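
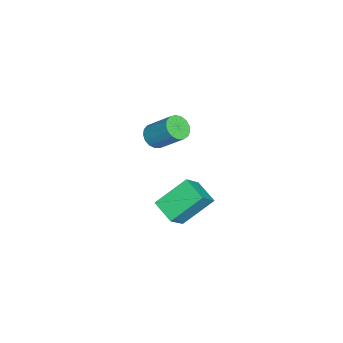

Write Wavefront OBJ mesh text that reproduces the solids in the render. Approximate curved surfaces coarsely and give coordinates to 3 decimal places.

v -1.896 0.306 -3.287
v -1.521 -0.208 -2.93
v -1.068 1.02 -1.636
v -1.444 1.534 -1.993
v -1.285 -0.068 -3.146
v -0.832 1.161 -1.853
v -1.189 0.159 -3.394
v -0.737 1.387 -2.101
v -1.256 0.419 -3.618
v -0.803 1.647 -2.325
v -1.469 0.653 -3.766
v -1.016 1.881 -2.473
v -1.78 0.808 -3.804
v -1.327 2.036 -2.511
v -2.117 0.847 -3.723
v -1.665 2.076 -2.43
v -2.404 0.763 -3.543
v -1.952 1.991 -2.25
v -2.575 0.574 -3.304
v -2.122 1.802 -2.011
v -2.59 0.324 -3.06
v -2.138 1.552 -1.767
v -2.446 0.069 -2.869
v -1.994 1.297 -1.576
v -2.177 -0.131 -2.773
v -1.724 1.097 -1.48
v -1.842 -0.231 -2.795
v -1.39 0.997 -1.502
v 3.493 1.965 -3.375
v 4.431 1.586 -2.337
v 2.683 3.276 -2.164
v 3.621 2.897 -1.126
v 4.319 2.863 -3.794
v 5.257 2.484 -2.756
v 3.509 4.174 -2.583
v 4.447 3.795 -1.545
f 2 1 5
f 2 5 3
f 3 5 6
f 3 6 4
f 5 1 7
f 5 7 6
f 6 7 8
f 6 8 4
f 7 1 9
f 7 9 8
f 8 9 10
f 8 10 4
f 9 1 11
f 9 11 10
f 10 11 12
f 10 12 4
f 11 1 13
f 11 13 12
f 12 13 14
f 12 14 4
f 13 1 15
f 13 15 14
f 14 15 16
f 14 16 4
f 15 1 17
f 15 17 16
f 16 17 18
f 16 18 4
f 17 1 19
f 17 19 18
f 18 19 20
f 18 20 4
f 19 1 21
f 19 21 20
f 20 21 22
f 20 22 4
f 21 1 23
f 21 23 22
f 22 23 24
f 22 24 4
f 23 1 25
f 23 25 24
f 24 25 26
f 24 26 4
f 25 1 27
f 25 27 26
f 26 27 28
f 26 28 4
f 27 1 2
f 27 2 28
f 28 2 3
f 28 3 4
f 30 32 29
f 33 30 29
f 29 32 31
f 31 33 29
f 30 36 32
f 34 30 33
f 34 36 30
f 32 36 31
f 35 33 31
f 31 36 35
f 35 34 33
f 36 34 35



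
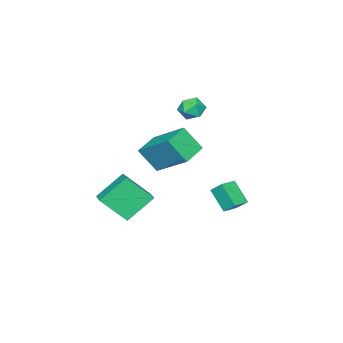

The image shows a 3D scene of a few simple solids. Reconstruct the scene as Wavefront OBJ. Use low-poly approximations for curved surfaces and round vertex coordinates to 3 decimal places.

v -4.203 0.279 -4.292
v -4.495 -0.636 -3.358
v -4.224 0.875 -3.714
v -4.515 -0.041 -2.78
v -3.345 0.161 -4.14
v -3.636 -0.755 -3.206
v -3.365 0.756 -3.562
v -3.657 -0.159 -2.628
v 0.833 -2.275 -3.22
v 1.407 -3.324 -2.04
v -0.284 -1.658 -2.127
v 0.29 -2.707 -0.947
v 1.49 -1.593 -2.933
v 2.064 -2.642 -1.753
v 0.373 -0.976 -1.84
v 0.947 -2.025 -0.66
v -2.238 -0.587 2.88
v -1.832 -0.958 2.474
v -3.128 -1.042 2.406
v -2.722 -1.413 2
v -2.748 -1.545 2.67
v -2.198 -1.264 2.963
v -2.762 -0.736 1.917
v -2.212 -0.455 2.21
v -2.156 -1.05 1.879
v -2.148 -1.55 2.344
v -2.812 -0.45 2.536
v -2.804 -0.95 3.001
v -0.005 -0.283 0.733
v 0.249 -1.065 1.816
v 0.147 1.367 1.889
v 0.401 0.584 2.972
v 1.219 -0.224 0.488
v 1.473 -1.007 1.571
v 1.371 1.425 1.644
v 1.625 0.643 2.727
f 2 4 1
f 5 2 1
f 1 4 3
f 3 5 1
f 2 8 4
f 6 2 5
f 6 8 2
f 4 8 3
f 7 5 3
f 3 8 7
f 7 6 5
f 8 6 7
f 10 12 9
f 13 10 9
f 9 12 11
f 11 13 9
f 10 16 12
f 14 10 13
f 14 16 10
f 12 16 11
f 15 13 11
f 11 16 15
f 15 14 13
f 16 14 15
f 17 28 22
f 17 22 18
f 17 18 24
f 17 24 27
f 17 27 28
f 18 22 26
f 22 28 21
f 28 27 19
f 27 24 23
f 24 18 25
f 20 26 21
f 20 21 19
f 20 19 23
f 20 23 25
f 20 25 26
f 21 26 22
f 19 21 28
f 23 19 27
f 25 23 24
f 26 25 18
f 30 32 29
f 33 30 29
f 29 32 31
f 31 33 29
f 30 36 32
f 34 30 33
f 34 36 30
f 32 36 31
f 35 33 31
f 31 36 35
f 35 34 33
f 36 34 35



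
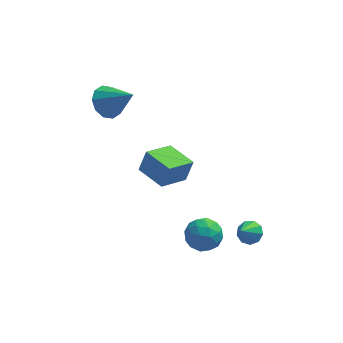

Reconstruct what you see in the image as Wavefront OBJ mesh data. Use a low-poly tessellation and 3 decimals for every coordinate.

v 3.577 -3.156 -2.425
v 4.147 -3.013 -2.026
v 3.063 -3.924 -1.415
v 3.802 -2.68 -1.948
v 3.352 -2.569 -2.094
v 3.007 -2.733 -2.394
v 2.93 -3.095 -2.709
v 3.155 -3.485 -2.891
v 3.578 -3.721 -2.855
v 4.001 -3.692 -2.618
v 4.225 -3.412 -2.29
v 0.927 -1.94 -3.695
v 1.535 -1.736 -2.861
v 1.025 -3.604 -3.359
v 1.633 -3.4 -2.525
v 0.618 -3.126 -2.515
v 0.557 -2.097 -2.723
v 2.003 -3.243 -3.497
v 1.942 -2.214 -3.705
v 2.2 -2.541 -2.739
v 1.344 -2.469 -2.133
v 1.216 -2.871 -4.087
v 0.36 -2.799 -3.481
v 1.222 -1.691 -3.308
v 1.338 -3.649 -2.912
v 0.741 -3.487 -2.907
v 1.098 -3.367 -2.417
v 0.648 -1.904 -3.226
v 1.005 -1.784 -2.737
v 0.466 -2.602 -2.533
v 1.555 -3.556 -3.483
v 1.912 -3.436 -2.994
v 1.462 -1.973 -3.803
v 1.819 -1.853 -3.313
v 2.094 -2.738 -3.687
v 1.97 -2.045 -2.746
v 2.028 -3.023 -2.548
v 2.245 -2.931 -3.119
v 2.21 -2.326 -3.241
v 1.467 -2.002 -2.389
v 1.525 -2.981 -2.192
v 0.928 -2.82 -2.186
v 0.893 -2.215 -2.308
v 1.858 -2.476 -2.317
v 1.035 -2.359 -4.028
v 1.093 -3.338 -3.831
v 1.667 -3.125 -3.912
v 1.632 -2.52 -4.034
v 0.532 -2.317 -3.672
v 0.59 -3.295 -3.474
v 0.35 -3.014 -2.979
v 0.315 -2.409 -3.101
v 0.702 -2.864 -3.903
v -3.566 3.384 2.162
v -2.778 3.768 1.585
v -2.214 2.616 3.498
v -2.949 4.221 2.018
v -3.356 4.353 2.506
v -3.843 4.115 2.862
v -4.224 3.598 2.952
v -4.355 2.999 2.739
v -4.184 2.547 2.306
v -3.777 2.414 1.818
v -3.29 2.652 1.462
v -2.908 3.169 1.373
v -1.966 -1.021 0.803
v -1.577 -0.768 2.028
v -0.737 0.092 0.184
v -0.348 0.344 1.409
v -0.832 -2.324 0.711
v -0.443 -2.072 1.936
v 0.397 -1.212 0.092
v 0.786 -0.959 1.317
f 2 1 4
f 2 4 3
f 4 1 5
f 4 5 3
f 5 1 6
f 5 6 3
f 6 1 7
f 6 7 3
f 7 1 8
f 7 8 3
f 8 1 9
f 8 9 3
f 9 1 10
f 9 10 3
f 10 1 11
f 10 11 3
f 11 1 2
f 11 2 3
f 12 49 28
f 49 23 52
f 28 52 17
f 49 52 28
f 12 28 24
f 28 17 29
f 24 29 13
f 28 29 24
f 12 24 33
f 24 13 34
f 33 34 19
f 24 34 33
f 12 33 45
f 33 19 48
f 45 48 22
f 33 48 45
f 12 45 49
f 45 22 53
f 49 53 23
f 45 53 49
f 13 29 40
f 29 17 43
f 40 43 21
f 29 43 40
f 17 52 30
f 52 23 51
f 30 51 16
f 52 51 30
f 23 53 50
f 53 22 46
f 50 46 14
f 53 46 50
f 22 48 47
f 48 19 35
f 47 35 18
f 48 35 47
f 19 34 39
f 34 13 36
f 39 36 20
f 34 36 39
f 15 41 27
f 41 21 42
f 27 42 16
f 41 42 27
f 15 27 25
f 27 16 26
f 25 26 14
f 27 26 25
f 15 25 32
f 25 14 31
f 32 31 18
f 25 31 32
f 15 32 37
f 32 18 38
f 37 38 20
f 32 38 37
f 15 37 41
f 37 20 44
f 41 44 21
f 37 44 41
f 16 42 30
f 42 21 43
f 30 43 17
f 42 43 30
f 14 26 50
f 26 16 51
f 50 51 23
f 26 51 50
f 18 31 47
f 31 14 46
f 47 46 22
f 31 46 47
f 20 38 39
f 38 18 35
f 39 35 19
f 38 35 39
f 21 44 40
f 44 20 36
f 40 36 13
f 44 36 40
f 55 54 57
f 55 57 56
f 57 54 58
f 57 58 56
f 58 54 59
f 58 59 56
f 59 54 60
f 59 60 56
f 60 54 61
f 60 61 56
f 61 54 62
f 61 62 56
f 62 54 63
f 62 63 56
f 63 54 64
f 63 64 56
f 64 54 65
f 64 65 56
f 65 54 55
f 65 55 56
f 67 69 66
f 70 67 66
f 66 69 68
f 68 70 66
f 67 73 69
f 71 67 70
f 71 73 67
f 69 73 68
f 72 70 68
f 68 73 72
f 72 71 70
f 73 71 72



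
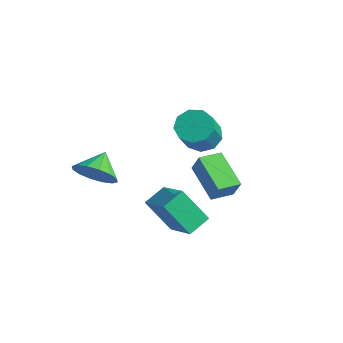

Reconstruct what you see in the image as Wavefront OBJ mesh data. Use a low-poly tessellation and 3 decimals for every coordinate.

v -0.983 2.903 -2.212
v -0.503 2.918 -1.178
v -0.752 4.074 -2.336
v -0.271 4.089 -1.302
v 0.851 2.451 -3.058
v 1.332 2.466 -2.024
v 1.083 3.622 -3.182
v 1.563 3.637 -2.148
v -1.162 -2.582 0.246
v -0.165 -2.15 0.323
v -1.658 -1.558 0.914
v -0.378 -1.94 -0.156
v -0.801 -1.903 -0.527
v -1.321 -2.048 -0.691
v -1.799 -2.335 -0.604
v -2.106 -2.689 -0.29
v -2.16 -3.015 0.168
v -1.946 -3.224 0.647
v -1.523 -3.261 1.018
v -1.003 -3.117 1.182
v -0.526 -2.829 1.095
v -0.219 -2.475 0.781
v 0.806 1.945 1.709
v 1.292 1.418 1.148
v 1.96 0.328 2.751
v 1.474 0.855 3.311
v 1.634 1.903 1.335
v 2.303 0.813 2.937
v 1.59 2.407 1.696
v 2.258 1.318 3.299
v 1.178 2.696 2.064
v 1.846 1.606 3.667
v 0.592 2.632 2.265
v 1.26 1.543 3.868
v 0.107 2.248 2.206
v 0.775 1.158 3.809
v -0.052 1.721 1.914
v 0.616 0.631 3.517
v 0.191 1.299 1.526
v 0.859 0.21 3.129
v 0.722 1.18 1.223
v 1.39 0.09 2.826
v 1.071 -1.614 -0.795
v 2.715 -1.955 0.196
v 1.048 -0.52 -0.381
v 2.692 -0.861 0.61
v 2.108 -1.019 -2.31
v 3.752 -1.36 -1.319
v 2.085 0.075 -1.896
v 3.729 -0.266 -0.905
f 2 4 1
f 5 2 1
f 1 4 3
f 3 5 1
f 2 8 4
f 6 2 5
f 6 8 2
f 4 8 3
f 7 5 3
f 3 8 7
f 7 6 5
f 8 6 7
f 10 9 12
f 10 12 11
f 12 9 13
f 12 13 11
f 13 9 14
f 13 14 11
f 14 9 15
f 14 15 11
f 15 9 16
f 15 16 11
f 16 9 17
f 16 17 11
f 17 9 18
f 17 18 11
f 18 9 19
f 18 19 11
f 19 9 20
f 19 20 11
f 20 9 21
f 20 21 11
f 21 9 22
f 21 22 11
f 22 9 10
f 22 10 11
f 24 23 27
f 24 27 25
f 25 27 28
f 25 28 26
f 27 23 29
f 27 29 28
f 28 29 30
f 28 30 26
f 29 23 31
f 29 31 30
f 30 31 32
f 30 32 26
f 31 23 33
f 31 33 32
f 32 33 34
f 32 34 26
f 33 23 35
f 33 35 34
f 34 35 36
f 34 36 26
f 35 23 37
f 35 37 36
f 36 37 38
f 36 38 26
f 37 23 39
f 37 39 38
f 38 39 40
f 38 40 26
f 39 23 41
f 39 41 40
f 40 41 42
f 40 42 26
f 41 23 24
f 41 24 42
f 42 24 25
f 42 25 26
f 44 46 43
f 47 44 43
f 43 46 45
f 45 47 43
f 44 50 46
f 48 44 47
f 48 50 44
f 46 50 45
f 49 47 45
f 45 50 49
f 49 48 47
f 50 48 49



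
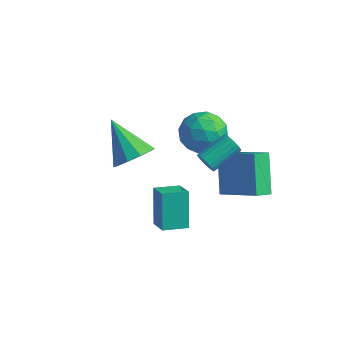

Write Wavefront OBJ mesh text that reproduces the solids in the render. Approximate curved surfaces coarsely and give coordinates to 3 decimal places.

v 3.062 -0.366 0.979
v 3.369 -0.319 0.563
v 3.905 0.973 1.104
v 3.598 0.926 1.521
v 3.19 -0.217 0.498
v 3.726 1.075 1.039
v 2.988 -0.142 0.516
v 3.524 1.151 1.057
v 2.799 -0.104 0.615
v 3.335 1.188 1.156
v 2.656 -0.113 0.776
v 3.192 1.18 1.318
v 2.583 -0.165 0.973
v 3.119 1.128 1.514
v 2.592 -0.251 1.171
v 3.128 1.041 1.712
v 2.683 -0.358 1.336
v 3.219 0.934 1.877
v 2.84 -0.466 1.439
v 3.376 0.826 1.98
v 3.034 -0.557 1.462
v 3.571 0.735 2.004
v 3.234 -0.615 1.403
v 3.77 0.678 1.944
v 3.404 -0.629 1.27
v 3.94 0.663 1.811
v 3.515 -0.599 1.086
v 4.051 0.694 1.628
v 3.547 -0.528 0.885
v 4.083 0.764 1.426
v 3.496 -0.429 0.699
v 4.032 0.863 1.241
v -0.752 0.181 -1.358
v -0.179 0.928 -1.051
v -2.308 0.819 -0.002
v -0.51 1.126 -1.525
v -0.934 0.964 -1.935
v -1.289 0.503 -2.125
v -1.438 -0.082 -2.022
v -1.325 -0.566 -1.664
v -0.994 -0.764 -1.19
v -0.57 -0.602 -0.78
v -0.215 -0.141 -0.59
v -0.066 0.444 -0.694
v 1.76 2.951 -2.199
v 3.628 2.8 -1.047
v 2.081 3.691 -2.621
v 3.949 3.54 -1.469
v 2.571 1.76 -3.671
v 4.439 1.609 -2.519
v 2.892 2.5 -4.093
v 4.76 2.349 -2.941
v 1.629 3.023 -1.105
v 2.37 2.269 -0.721
v 0.39 2.411 0.081
v 1.131 1.657 0.465
v 1.29 2.753 0.663
v 2.055 3.131 -0.07
v 0.705 1.549 -0.57
v 1.47 1.927 -1.303
v 1.799 1.358 -0.39
v 2.161 2.102 0.372
v 0.599 2.578 -1.012
v 0.961 3.322 -0.25
v 2.108 2.7 -1.017
v 0.652 1.98 0.377
v 0.745 2.625 0.493
v 1.181 2.181 0.719
v 1.923 3.207 -0.635
v 2.359 2.763 -0.409
v 1.724 3.048 0.405
v 0.401 1.917 -0.231
v 0.837 1.473 -0.005
v 1.579 2.499 -1.359
v 2.015 2.055 -1.133
v 1.036 1.632 -1.045
v 2.208 1.721 -0.596
v 1.48 1.361 0.101
v 1.229 1.297 -0.508
v 1.679 1.52 -0.939
v 2.42 2.159 -0.149
v 1.693 1.799 0.548
v 1.786 2.443 0.665
v 2.236 2.665 0.234
v 2.085 1.623 0.046
v 1.067 2.881 -1.188
v 0.34 2.521 -0.491
v 0.524 2.015 -0.874
v 0.974 2.237 -1.305
v 1.28 3.319 -0.741
v 0.552 2.959 -0.044
v 1.081 3.16 0.299
v 1.531 3.383 -0.132
v 0.675 3.057 -0.686
v 1.308 -1.603 -0.629
v 2.082 -2.172 -0.055
v 2.072 -0.767 -0.83
v 2.846 -1.336 -0.255
v 1.814 -2.424 -2.125
v 2.588 -2.993 -1.55
v 2.578 -1.588 -2.325
v 3.352 -2.157 -1.751
f 2 1 5
f 2 5 3
f 3 5 6
f 3 6 4
f 5 1 7
f 5 7 6
f 6 7 8
f 6 8 4
f 7 1 9
f 7 9 8
f 8 9 10
f 8 10 4
f 9 1 11
f 9 11 10
f 10 11 12
f 10 12 4
f 11 1 13
f 11 13 12
f 12 13 14
f 12 14 4
f 13 1 15
f 13 15 14
f 14 15 16
f 14 16 4
f 15 1 17
f 15 17 16
f 16 17 18
f 16 18 4
f 17 1 19
f 17 19 18
f 18 19 20
f 18 20 4
f 19 1 21
f 19 21 20
f 20 21 22
f 20 22 4
f 21 1 23
f 21 23 22
f 22 23 24
f 22 24 4
f 23 1 25
f 23 25 24
f 24 25 26
f 24 26 4
f 25 1 27
f 25 27 26
f 26 27 28
f 26 28 4
f 27 1 29
f 27 29 28
f 28 29 30
f 28 30 4
f 29 1 31
f 29 31 30
f 30 31 32
f 30 32 4
f 31 1 2
f 31 2 32
f 32 2 3
f 32 3 4
f 34 33 36
f 34 36 35
f 36 33 37
f 36 37 35
f 37 33 38
f 37 38 35
f 38 33 39
f 38 39 35
f 39 33 40
f 39 40 35
f 40 33 41
f 40 41 35
f 41 33 42
f 41 42 35
f 42 33 43
f 42 43 35
f 43 33 44
f 43 44 35
f 44 33 34
f 44 34 35
f 46 48 45
f 49 46 45
f 45 48 47
f 47 49 45
f 46 52 48
f 50 46 49
f 50 52 46
f 48 52 47
f 51 49 47
f 47 52 51
f 51 50 49
f 52 50 51
f 53 90 69
f 90 64 93
f 69 93 58
f 90 93 69
f 53 69 65
f 69 58 70
f 65 70 54
f 69 70 65
f 53 65 74
f 65 54 75
f 74 75 60
f 65 75 74
f 53 74 86
f 74 60 89
f 86 89 63
f 74 89 86
f 53 86 90
f 86 63 94
f 90 94 64
f 86 94 90
f 54 70 81
f 70 58 84
f 81 84 62
f 70 84 81
f 58 93 71
f 93 64 92
f 71 92 57
f 93 92 71
f 64 94 91
f 94 63 87
f 91 87 55
f 94 87 91
f 63 89 88
f 89 60 76
f 88 76 59
f 89 76 88
f 60 75 80
f 75 54 77
f 80 77 61
f 75 77 80
f 56 82 68
f 82 62 83
f 68 83 57
f 82 83 68
f 56 68 66
f 68 57 67
f 66 67 55
f 68 67 66
f 56 66 73
f 66 55 72
f 73 72 59
f 66 72 73
f 56 73 78
f 73 59 79
f 78 79 61
f 73 79 78
f 56 78 82
f 78 61 85
f 82 85 62
f 78 85 82
f 57 83 71
f 83 62 84
f 71 84 58
f 83 84 71
f 55 67 91
f 67 57 92
f 91 92 64
f 67 92 91
f 59 72 88
f 72 55 87
f 88 87 63
f 72 87 88
f 61 79 80
f 79 59 76
f 80 76 60
f 79 76 80
f 62 85 81
f 85 61 77
f 81 77 54
f 85 77 81
f 96 98 95
f 99 96 95
f 95 98 97
f 97 99 95
f 96 102 98
f 100 96 99
f 100 102 96
f 98 102 97
f 101 99 97
f 97 102 101
f 101 100 99
f 102 100 101



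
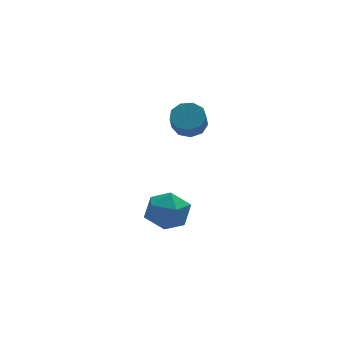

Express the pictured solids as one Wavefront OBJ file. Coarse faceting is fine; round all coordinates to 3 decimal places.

v 0.304 -2.217 3.204
v 1.066 -2.069 3.523
v 0.819 -2.675 4.395
v 0.056 -2.823 4.076
v 0.698 -1.665 3.699
v 0.45 -2.271 4.571
v 0.145 -1.519 3.644
v -0.103 -2.125 4.516
v -0.334 -1.7 3.382
v -0.581 -2.306 4.254
v -0.514 -2.123 3.037
v -0.762 -2.729 3.909
v -0.312 -2.59 2.771
v -0.559 -3.196 3.642
v 0.179 -2.882 2.707
v -0.069 -3.488 3.578
v 0.728 -2.864 2.875
v 0.48 -3.469 3.747
v 1.078 -2.542 3.198
v 0.831 -3.148 4.07
v -1.132 -2.124 -2.568
v -0.353 -2.137 -1.657
v -1.567 -3.983 -2.223
v -0.788 -3.996 -1.312
v -1.798 -3.357 -1.227
v -1.53 -2.209 -1.44
v -0.39 -3.911 -2.44
v -0.122 -2.763 -2.653
v 0.106 -3.242 -1.578
v -0.765 -2.899 -0.828
v -1.155 -3.221 -3.052
v -2.026 -2.878 -2.302
f 2 1 5
f 2 5 3
f 3 5 6
f 3 6 4
f 5 1 7
f 5 7 6
f 6 7 8
f 6 8 4
f 7 1 9
f 7 9 8
f 8 9 10
f 8 10 4
f 9 1 11
f 9 11 10
f 10 11 12
f 10 12 4
f 11 1 13
f 11 13 12
f 12 13 14
f 12 14 4
f 13 1 15
f 13 15 14
f 14 15 16
f 14 16 4
f 15 1 17
f 15 17 16
f 16 17 18
f 16 18 4
f 17 1 19
f 17 19 18
f 18 19 20
f 18 20 4
f 19 1 2
f 19 2 20
f 20 2 3
f 20 3 4
f 21 32 26
f 21 26 22
f 21 22 28
f 21 28 31
f 21 31 32
f 22 26 30
f 26 32 25
f 32 31 23
f 31 28 27
f 28 22 29
f 24 30 25
f 24 25 23
f 24 23 27
f 24 27 29
f 24 29 30
f 25 30 26
f 23 25 32
f 27 23 31
f 29 27 28
f 30 29 22



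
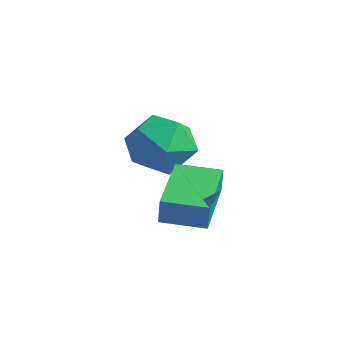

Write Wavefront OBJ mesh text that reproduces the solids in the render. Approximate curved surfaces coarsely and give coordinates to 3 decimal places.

v -1.3 -2.073 1.778
v -0.494 -2.278 2.552
v -2.406 -3.282 2.608
v -1.6 -3.487 3.382
v -2.129 -2.482 3.365
v -1.446 -1.735 2.852
v -1.454 -3.825 2.308
v -0.771 -3.078 1.795
v -0.59 -3.361 2.88
v -1.007 -2.531 3.533
v -1.893 -3.029 1.627
v -2.31 -2.199 2.28
v -0.292 -3.354 1.756
v -0.187 -3.389 2.599
v 0.741 -2.57 1.661
v 0.845 -2.605 2.504
v 0.935 -4.995 1.536
v 1.039 -5.03 2.379
v 1.967 -4.211 1.441
v 2.072 -4.246 2.284
f 1 12 6
f 1 6 2
f 1 2 8
f 1 8 11
f 1 11 12
f 2 6 10
f 6 12 5
f 12 11 3
f 11 8 7
f 8 2 9
f 4 10 5
f 4 5 3
f 4 3 7
f 4 7 9
f 4 9 10
f 5 10 6
f 3 5 12
f 7 3 11
f 9 7 8
f 10 9 2
f 14 16 13
f 17 14 13
f 13 16 15
f 15 17 13
f 14 20 16
f 18 14 17
f 18 20 14
f 16 20 15
f 19 17 15
f 15 20 19
f 19 18 17
f 20 18 19



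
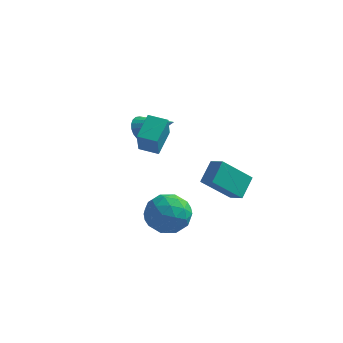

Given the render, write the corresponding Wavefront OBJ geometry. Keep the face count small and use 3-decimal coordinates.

v -3.622 3.983 0.523
v -3.307 3.665 -0.128
v -1.818 3.777 1.497
v -3.246 3.984 -0.172
v -3.251 4.304 -0.096
v -3.319 4.568 0.087
v -3.44 4.731 0.345
v -3.593 4.765 0.634
v -3.75 4.663 0.904
v -3.885 4.444 1.108
v -3.975 4.145 1.211
v -4.003 3.818 1.195
v -3.966 3.52 1.063
v -3.869 3.302 0.837
v -3.73 3.201 0.557
v -3.571 3.236 0.271
v -3.422 3.4 0.029
v -2.808 1.612 0.588
v -2.532 0.735 2.006
v -2.753 2.909 1.379
v -2.477 2.032 2.797
v -1.783 1.668 0.423
v -1.507 0.791 1.841
v -1.728 2.965 1.214
v -1.452 2.088 2.632
v 0.855 0.28 -0.117
v 0.989 1.34 0.709
v 2.023 1.228 -1.524
v 2.157 2.288 -0.699
v 1.583 -0.088 0.239
v 1.717 0.972 1.064
v 2.751 0.86 -1.169
v 2.885 1.92 -0.343
v 0.843 -1.897 -1.969
v 1.195 -2.468 -0.963
v -0.935 -1.632 -1.197
v -0.583 -2.203 -0.191
v -0.127 -1.116 -0.46
v 0.972 -1.28 -0.937
v -0.712 -2.82 -1.223
v 0.387 -2.984 -1.7
v 0.234 -3.039 -0.502
v 0.595 -1.985 -0.03
v -0.335 -2.115 -2.13
v 0.026 -1.061 -1.658
v 1.175 -2.206 -1.533
v -0.915 -1.894 -0.627
v -0.647 -1.255 -0.785
v -0.441 -1.591 -0.193
v 1.044 -1.507 -1.518
v 1.251 -1.843 -0.927
v 0.474 -1.048 -0.632
v -0.991 -2.257 -1.233
v -0.784 -2.593 -0.642
v 0.701 -2.509 -1.967
v 0.907 -2.845 -1.375
v -0.214 -3.052 -1.528
v 0.817 -2.877 -0.671
v -0.228 -2.721 -0.218
v -0.304 -3.084 -0.824
v 0.342 -3.18 -1.104
v 1.029 -2.258 -0.394
v -0.016 -2.102 0.06
v 0.252 -1.463 -0.099
v 0.898 -1.559 -0.379
v 0.464 -2.593 -0.123
v 0.276 -1.998 -2.22
v -0.769 -1.842 -1.766
v -0.638 -2.541 -1.781
v 0.008 -2.637 -2.061
v 0.488 -1.379 -1.942
v -0.557 -1.223 -1.489
v -0.082 -0.92 -1.056
v 0.564 -1.016 -1.336
v -0.204 -1.507 -2.037
f 2 1 4
f 2 4 3
f 4 1 5
f 4 5 3
f 5 1 6
f 5 6 3
f 6 1 7
f 6 7 3
f 7 1 8
f 7 8 3
f 8 1 9
f 8 9 3
f 9 1 10
f 9 10 3
f 10 1 11
f 10 11 3
f 11 1 12
f 11 12 3
f 12 1 13
f 12 13 3
f 13 1 14
f 13 14 3
f 14 1 15
f 14 15 3
f 15 1 16
f 15 16 3
f 16 1 17
f 16 17 3
f 17 1 2
f 17 2 3
f 19 21 18
f 22 19 18
f 18 21 20
f 20 22 18
f 19 25 21
f 23 19 22
f 23 25 19
f 21 25 20
f 24 22 20
f 20 25 24
f 24 23 22
f 25 23 24
f 27 29 26
f 30 27 26
f 26 29 28
f 28 30 26
f 27 33 29
f 31 27 30
f 31 33 27
f 29 33 28
f 32 30 28
f 28 33 32
f 32 31 30
f 33 31 32
f 34 71 50
f 71 45 74
f 50 74 39
f 71 74 50
f 34 50 46
f 50 39 51
f 46 51 35
f 50 51 46
f 34 46 55
f 46 35 56
f 55 56 41
f 46 56 55
f 34 55 67
f 55 41 70
f 67 70 44
f 55 70 67
f 34 67 71
f 67 44 75
f 71 75 45
f 67 75 71
f 35 51 62
f 51 39 65
f 62 65 43
f 51 65 62
f 39 74 52
f 74 45 73
f 52 73 38
f 74 73 52
f 45 75 72
f 75 44 68
f 72 68 36
f 75 68 72
f 44 70 69
f 70 41 57
f 69 57 40
f 70 57 69
f 41 56 61
f 56 35 58
f 61 58 42
f 56 58 61
f 37 63 49
f 63 43 64
f 49 64 38
f 63 64 49
f 37 49 47
f 49 38 48
f 47 48 36
f 49 48 47
f 37 47 54
f 47 36 53
f 54 53 40
f 47 53 54
f 37 54 59
f 54 40 60
f 59 60 42
f 54 60 59
f 37 59 63
f 59 42 66
f 63 66 43
f 59 66 63
f 38 64 52
f 64 43 65
f 52 65 39
f 64 65 52
f 36 48 72
f 48 38 73
f 72 73 45
f 48 73 72
f 40 53 69
f 53 36 68
f 69 68 44
f 53 68 69
f 42 60 61
f 60 40 57
f 61 57 41
f 60 57 61
f 43 66 62
f 66 42 58
f 62 58 35
f 66 58 62



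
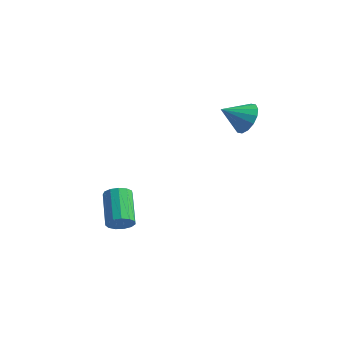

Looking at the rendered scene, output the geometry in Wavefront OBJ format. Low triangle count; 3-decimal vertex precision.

v 2.945 3.361 1.94
v 3.452 3.483 2.674
v 2.035 2.579 2.7
v 3.149 3.838 2.676
v 2.792 4.064 2.481
v 2.476 4.102 2.141
v 2.285 3.942 1.747
v 2.272 3.626 1.405
v 2.438 3.239 1.207
v 2.741 2.884 1.205
v 3.098 2.658 1.4
v 3.415 2.62 1.74
v 3.605 2.78 2.133
v 3.619 3.096 2.475
v -1.349 -0.656 -4.359
v -0.868 -0.644 -3.851
v -1.849 0.728 -2.953
v -2.331 0.716 -3.461
v -0.75 -0.382 -4.122
v -1.731 0.989 -3.224
v -0.823 -0.207 -4.468
v -1.804 1.164 -3.57
v -1.063 -0.175 -4.779
v -2.044 1.196 -3.882
v -1.393 -0.295 -4.957
v -2.375 1.076 -4.06
v -1.71 -0.53 -4.945
v -2.691 0.841 -4.048
v -1.913 -0.804 -4.747
v -2.894 0.567 -3.85
v -1.936 -1.032 -4.426
v -2.917 0.339 -3.528
v -1.773 -1.139 -4.083
v -2.754 0.232 -3.185
v -1.476 -1.094 -3.828
v -2.457 0.277 -2.93
v -1.138 -0.909 -3.741
v -2.12 0.462 -2.844
f 2 1 4
f 2 4 3
f 4 1 5
f 4 5 3
f 5 1 6
f 5 6 3
f 6 1 7
f 6 7 3
f 7 1 8
f 7 8 3
f 8 1 9
f 8 9 3
f 9 1 10
f 9 10 3
f 10 1 11
f 10 11 3
f 11 1 12
f 11 12 3
f 12 1 13
f 12 13 3
f 13 1 14
f 13 14 3
f 14 1 2
f 14 2 3
f 16 15 19
f 16 19 17
f 17 19 20
f 17 20 18
f 19 15 21
f 19 21 20
f 20 21 22
f 20 22 18
f 21 15 23
f 21 23 22
f 22 23 24
f 22 24 18
f 23 15 25
f 23 25 24
f 24 25 26
f 24 26 18
f 25 15 27
f 25 27 26
f 26 27 28
f 26 28 18
f 27 15 29
f 27 29 28
f 28 29 30
f 28 30 18
f 29 15 31
f 29 31 30
f 30 31 32
f 30 32 18
f 31 15 33
f 31 33 32
f 32 33 34
f 32 34 18
f 33 15 35
f 33 35 34
f 34 35 36
f 34 36 18
f 35 15 37
f 35 37 36
f 36 37 38
f 36 38 18
f 37 15 16
f 37 16 38
f 38 16 17
f 38 17 18



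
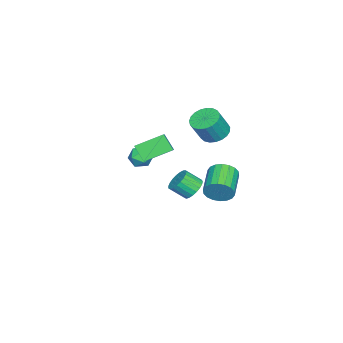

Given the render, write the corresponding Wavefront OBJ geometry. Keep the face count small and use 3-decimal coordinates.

v -4.335 0.407 -0.37
v -3.485 0.769 -0.699
v -2.736 0.356 0.782
v -3.585 -0.007 1.11
v -3.654 1.095 -0.523
v -2.905 0.682 0.958
v -3.94 1.302 -0.32
v -3.191 0.889 1.161
v -4.295 1.355 -0.126
v -3.546 0.942 1.355
v -4.656 1.243 0.026
v -3.907 0.83 1.506
v -4.962 0.987 0.109
v -4.213 0.574 1.59
v -5.159 0.63 0.109
v -4.41 0.217 1.59
v -5.214 0.235 0.027
v -4.465 -0.178 1.507
v -5.117 -0.13 -0.124
v -4.367 -0.544 1.356
v -4.884 -0.403 -0.318
v -4.135 -0.816 1.162
v -4.556 -0.536 -0.521
v -3.807 -0.949 0.96
v -4.19 -0.506 -0.698
v -3.441 -0.919 0.783
v -3.849 -0.318 -0.818
v -3.1 -0.731 0.663
v -3.592 -0.005 -0.861
v -2.843 -0.418 0.62
v -3.463 0.38 -0.819
v -2.714 -0.033 0.662
v -0.637 -1.394 1.061
v 0.277 -1.09 1.633
v -0.286 -0.671 0.116
v 0.628 -0.367 0.689
v 0.312 -2.833 0.311
v 1.226 -2.529 0.884
v 0.663 -2.11 -0.633
v 1.577 -1.806 -0.061
v -1.024 1.859 -3.414
v -0.703 1.468 -2.61
v -2.536 1.089 -2.062
v -2.856 1.481 -2.866
v -0.755 1.874 -2.503
v -2.587 1.495 -1.955
v -0.86 2.277 -2.576
v -2.693 1.898 -2.029
v -0.997 2.597 -2.815
v -2.83 2.218 -2.268
v -1.14 2.771 -3.173
v -2.973 2.392 -2.626
v -1.26 2.765 -3.579
v -3.093 2.386 -3.031
v -1.333 2.579 -3.951
v -3.166 2.2 -3.404
v -1.344 2.251 -4.218
v -3.177 1.872 -3.67
v -1.293 1.845 -4.325
v -3.125 1.466 -3.777
v -1.187 1.442 -4.251
v -3.02 1.063 -3.704
v -1.05 1.122 -4.012
v -2.883 0.743 -3.465
v -0.907 0.948 -3.654
v -2.74 0.569 -3.107
v -0.787 0.954 -3.249
v -2.62 0.575 -2.701
v -0.714 1.14 -2.876
v -2.547 0.761 -2.329
v 3.533 1.972 -0.368
v 3.913 1.588 -0.944
v 4.187 0.724 -0.189
v 3.807 1.108 0.388
v 4.152 1.775 -0.818
v 4.426 0.911 -0.062
v 4.284 1.996 -0.613
v 4.558 1.132 0.143
v 4.286 2.212 -0.366
v 4.56 1.348 0.39
v 4.157 2.387 -0.119
v 4.431 1.523 0.636
v 3.921 2.491 0.084
v 4.195 1.627 0.84
v 3.618 2.504 0.21
v 3.892 1.64 0.965
v 3.3 2.426 0.235
v 3.574 1.562 0.991
v 3.022 2.269 0.157
v 3.296 1.405 0.912
v 2.833 2.061 -0.013
v 3.107 1.197 0.743
v 2.765 1.837 -0.243
v 3.039 0.973 0.512
v 2.829 1.637 -0.496
v 3.103 0.773 0.26
v 3.015 1.495 -0.726
v 3.289 0.631 0.03
v 3.291 1.435 -0.894
v 3.565 0.571 -0.139
v 3.609 1.468 -0.971
v 3.883 0.604 -0.216
v -0.9 -2.85 -0.841
v -0.466 -3.411 -1.273
v -1.834 -2.829 -1.807
v -1.4 -3.39 -2.239
v -1.77 -3.609 -1.528
v -1.193 -3.622 -0.931
v -1.107 -2.618 -2.149
v -0.53 -2.631 -1.552
v -0.594 -3.268 -2.081
v -1.004 -3.88 -1.698
v -1.296 -2.36 -1.382
v -1.706 -2.972 -0.999
f 2 1 5
f 2 5 3
f 3 5 6
f 3 6 4
f 5 1 7
f 5 7 6
f 6 7 8
f 6 8 4
f 7 1 9
f 7 9 8
f 8 9 10
f 8 10 4
f 9 1 11
f 9 11 10
f 10 11 12
f 10 12 4
f 11 1 13
f 11 13 12
f 12 13 14
f 12 14 4
f 13 1 15
f 13 15 14
f 14 15 16
f 14 16 4
f 15 1 17
f 15 17 16
f 16 17 18
f 16 18 4
f 17 1 19
f 17 19 18
f 18 19 20
f 18 20 4
f 19 1 21
f 19 21 20
f 20 21 22
f 20 22 4
f 21 1 23
f 21 23 22
f 22 23 24
f 22 24 4
f 23 1 25
f 23 25 24
f 24 25 26
f 24 26 4
f 25 1 27
f 25 27 26
f 26 27 28
f 26 28 4
f 27 1 29
f 27 29 28
f 28 29 30
f 28 30 4
f 29 1 31
f 29 31 30
f 30 31 32
f 30 32 4
f 31 1 2
f 31 2 32
f 32 2 3
f 32 3 4
f 34 36 33
f 37 34 33
f 33 36 35
f 35 37 33
f 34 40 36
f 38 34 37
f 38 40 34
f 36 40 35
f 39 37 35
f 35 40 39
f 39 38 37
f 40 38 39
f 42 41 45
f 42 45 43
f 43 45 46
f 43 46 44
f 45 41 47
f 45 47 46
f 46 47 48
f 46 48 44
f 47 41 49
f 47 49 48
f 48 49 50
f 48 50 44
f 49 41 51
f 49 51 50
f 50 51 52
f 50 52 44
f 51 41 53
f 51 53 52
f 52 53 54
f 52 54 44
f 53 41 55
f 53 55 54
f 54 55 56
f 54 56 44
f 55 41 57
f 55 57 56
f 56 57 58
f 56 58 44
f 57 41 59
f 57 59 58
f 58 59 60
f 58 60 44
f 59 41 61
f 59 61 60
f 60 61 62
f 60 62 44
f 61 41 63
f 61 63 62
f 62 63 64
f 62 64 44
f 63 41 65
f 63 65 64
f 64 65 66
f 64 66 44
f 65 41 67
f 65 67 66
f 66 67 68
f 66 68 44
f 67 41 69
f 67 69 68
f 68 69 70
f 68 70 44
f 69 41 42
f 69 42 70
f 70 42 43
f 70 43 44
f 72 71 75
f 72 75 73
f 73 75 76
f 73 76 74
f 75 71 77
f 75 77 76
f 76 77 78
f 76 78 74
f 77 71 79
f 77 79 78
f 78 79 80
f 78 80 74
f 79 71 81
f 79 81 80
f 80 81 82
f 80 82 74
f 81 71 83
f 81 83 82
f 82 83 84
f 82 84 74
f 83 71 85
f 83 85 84
f 84 85 86
f 84 86 74
f 85 71 87
f 85 87 86
f 86 87 88
f 86 88 74
f 87 71 89
f 87 89 88
f 88 89 90
f 88 90 74
f 89 71 91
f 89 91 90
f 90 91 92
f 90 92 74
f 91 71 93
f 91 93 92
f 92 93 94
f 92 94 74
f 93 71 95
f 93 95 94
f 94 95 96
f 94 96 74
f 95 71 97
f 95 97 96
f 96 97 98
f 96 98 74
f 97 71 99
f 97 99 98
f 98 99 100
f 98 100 74
f 99 71 101
f 99 101 100
f 100 101 102
f 100 102 74
f 101 71 72
f 101 72 102
f 102 72 73
f 102 73 74
f 103 114 108
f 103 108 104
f 103 104 110
f 103 110 113
f 103 113 114
f 104 108 112
f 108 114 107
f 114 113 105
f 113 110 109
f 110 104 111
f 106 112 107
f 106 107 105
f 106 105 109
f 106 109 111
f 106 111 112
f 107 112 108
f 105 107 114
f 109 105 113
f 111 109 110
f 112 111 104



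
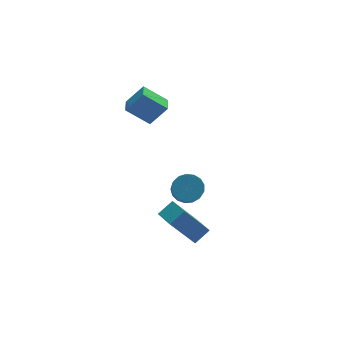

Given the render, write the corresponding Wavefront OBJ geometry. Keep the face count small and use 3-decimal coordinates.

v -2.059 -2.632 -3.749
v -3.259 -2.595 -2.014
v -2.287 -1.53 -3.93
v -3.487 -1.492 -2.195
v -1.293 -2.388 -3.225
v -2.493 -2.35 -1.49
v -1.521 -1.285 -3.406
v -2.721 -1.248 -1.671
v -3.874 2.484 2.182
v -3.046 2.361 3.203
v -3.611 3.316 2.07
v -2.784 3.193 3.09
v -2.816 2.027 1.27
v -1.989 1.904 2.29
v -2.554 2.859 1.157
v -1.726 2.736 2.178
v -1.032 1.924 -4.054
v -0.252 1.847 -3.957
v -0.428 1.099 -3.129
v -1.208 1.176 -3.226
v -0.345 2.129 -3.723
v -0.521 1.381 -2.894
v -0.595 2.364 -3.564
v -0.772 1.615 -2.736
v -0.946 2.498 -3.518
v -1.122 1.749 -2.689
v -1.316 2.5 -3.594
v -1.492 1.752 -2.766
v -1.621 2.371 -3.776
v -1.798 1.623 -2.948
v -1.791 2.139 -4.022
v -1.968 1.391 -3.194
v -1.787 1.858 -4.275
v -1.964 1.11 -3.447
v -1.611 1.592 -4.477
v -1.787 0.844 -3.649
v -1.301 1.402 -4.583
v -1.477 0.654 -3.755
v -0.93 1.332 -4.567
v -1.106 0.584 -3.739
v -0.582 1.397 -4.434
v -0.758 0.649 -3.606
v -0.337 1.583 -4.214
v -0.514 0.835 -3.386
f 2 4 1
f 5 2 1
f 1 4 3
f 3 5 1
f 2 8 4
f 6 2 5
f 6 8 2
f 4 8 3
f 7 5 3
f 3 8 7
f 7 6 5
f 8 6 7
f 10 12 9
f 13 10 9
f 9 12 11
f 11 13 9
f 10 16 12
f 14 10 13
f 14 16 10
f 12 16 11
f 15 13 11
f 11 16 15
f 15 14 13
f 16 14 15
f 18 17 21
f 18 21 19
f 19 21 22
f 19 22 20
f 21 17 23
f 21 23 22
f 22 23 24
f 22 24 20
f 23 17 25
f 23 25 24
f 24 25 26
f 24 26 20
f 25 17 27
f 25 27 26
f 26 27 28
f 26 28 20
f 27 17 29
f 27 29 28
f 28 29 30
f 28 30 20
f 29 17 31
f 29 31 30
f 30 31 32
f 30 32 20
f 31 17 33
f 31 33 32
f 32 33 34
f 32 34 20
f 33 17 35
f 33 35 34
f 34 35 36
f 34 36 20
f 35 17 37
f 35 37 36
f 36 37 38
f 36 38 20
f 37 17 39
f 37 39 38
f 38 39 40
f 38 40 20
f 39 17 41
f 39 41 40
f 40 41 42
f 40 42 20
f 41 17 43
f 41 43 42
f 42 43 44
f 42 44 20
f 43 17 18
f 43 18 44
f 44 18 19
f 44 19 20



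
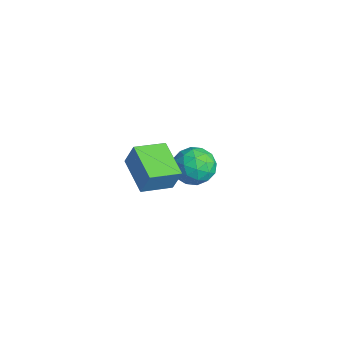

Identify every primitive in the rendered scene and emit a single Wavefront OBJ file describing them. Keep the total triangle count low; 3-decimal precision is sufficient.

v 2.153 -4.892 1.629
v 2.526 -4.595 2.87
v 2.087 -3.274 1.262
v 2.46 -2.978 2.504
v 4.1 -4.942 1.056
v 4.473 -4.646 2.298
v 4.034 -3.325 0.69
v 4.407 -3.028 1.931
v -2.063 0.965 -3.104
v -1.377 1.452 -3.958
v -1.963 -0.752 -4.002
v -1.277 -0.265 -4.856
v -0.845 -0.401 -3.746
v -0.907 0.659 -3.191
v -2.433 0.041 -4.769
v -2.495 1.101 -4.214
v -1.605 0.88 -4.987
v -0.625 0.607 -4.355
v -2.715 0.093 -3.605
v -1.735 -0.18 -2.973
v -1.729 1.359 -3.453
v -1.611 -0.659 -4.507
v -1.357 -0.739 -3.855
v -0.954 -0.453 -4.357
v -1.453 0.893 -3.002
v -1.05 1.179 -3.504
v -0.737 0.09 -3.379
v -2.29 -0.479 -4.456
v -1.887 -0.193 -4.958
v -2.386 1.153 -3.603
v -1.983 1.439 -4.105
v -2.603 0.61 -4.581
v -1.46 1.309 -4.559
v -1.401 0.3 -5.087
v -2.08 0.48 -5.036
v -2.117 1.103 -4.71
v -0.883 1.149 -4.188
v -0.824 0.14 -4.715
v -0.571 0.059 -4.063
v -0.607 0.683 -3.737
v -1.018 0.813 -4.792
v -2.516 0.56 -3.245
v -2.457 -0.449 -3.772
v -2.733 0.017 -4.223
v -2.769 0.641 -3.897
v -1.939 0.4 -2.873
v -1.88 -0.609 -3.401
v -1.223 -0.403 -3.25
v -1.26 0.22 -2.924
v -2.322 -0.113 -3.168
f 2 4 1
f 5 2 1
f 1 4 3
f 3 5 1
f 2 8 4
f 6 2 5
f 6 8 2
f 4 8 3
f 7 5 3
f 3 8 7
f 7 6 5
f 8 6 7
f 9 46 25
f 46 20 49
f 25 49 14
f 46 49 25
f 9 25 21
f 25 14 26
f 21 26 10
f 25 26 21
f 9 21 30
f 21 10 31
f 30 31 16
f 21 31 30
f 9 30 42
f 30 16 45
f 42 45 19
f 30 45 42
f 9 42 46
f 42 19 50
f 46 50 20
f 42 50 46
f 10 26 37
f 26 14 40
f 37 40 18
f 26 40 37
f 14 49 27
f 49 20 48
f 27 48 13
f 49 48 27
f 20 50 47
f 50 19 43
f 47 43 11
f 50 43 47
f 19 45 44
f 45 16 32
f 44 32 15
f 45 32 44
f 16 31 36
f 31 10 33
f 36 33 17
f 31 33 36
f 12 38 24
f 38 18 39
f 24 39 13
f 38 39 24
f 12 24 22
f 24 13 23
f 22 23 11
f 24 23 22
f 12 22 29
f 22 11 28
f 29 28 15
f 22 28 29
f 12 29 34
f 29 15 35
f 34 35 17
f 29 35 34
f 12 34 38
f 34 17 41
f 38 41 18
f 34 41 38
f 13 39 27
f 39 18 40
f 27 40 14
f 39 40 27
f 11 23 47
f 23 13 48
f 47 48 20
f 23 48 47
f 15 28 44
f 28 11 43
f 44 43 19
f 28 43 44
f 17 35 36
f 35 15 32
f 36 32 16
f 35 32 36
f 18 41 37
f 41 17 33
f 37 33 10
f 41 33 37



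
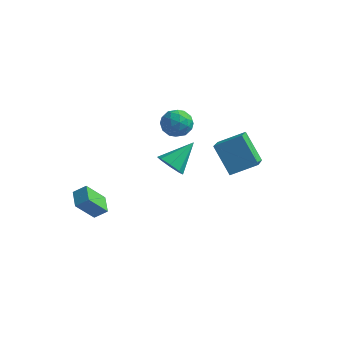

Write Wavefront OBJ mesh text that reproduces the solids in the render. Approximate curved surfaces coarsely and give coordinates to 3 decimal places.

v -2.371 -4.481 -2.075
v -1.78 -4.215 -1.607
v -2.93 -3.647 -1.842
v -2.338 -3.382 -1.374
v -1.762 -3.738 -3.266
v -1.17 -3.473 -2.798
v -2.32 -2.905 -3.033
v -1.729 -2.639 -2.565
v 2.395 1.312 0.117
v 2.868 -0.286 1.05
v 3.551 2.026 0.753
v 4.024 0.428 1.686
v 3.476 0.812 -1.286
v 3.949 -0.786 -0.353
v 4.632 1.526 -0.65
v 5.105 -0.072 0.283
v 1.577 -2.353 0.655
v 2.262 -2.401 0.284
v 2.203 -1.067 1.645
v 1.887 -2.017 0.023
v 1.33 -1.83 0.131
v 0.918 -1.949 0.547
v 0.892 -2.305 1.025
v 1.267 -2.689 1.287
v 1.823 -2.876 1.178
v 2.235 -2.757 0.763
v -0.879 2.489 -0.598
v -0.374 3.158 -0.322
v -0.186 1.602 0.282
v 0.319 2.271 0.558
v -0.538 2.25 0.769
v -0.967 2.798 0.224
v 0.407 1.962 -0.264
v -0.022 2.51 -0.809
v 0.421 2.833 -0.116
v -0.163 3.01 0.523
v -0.397 1.75 -0.563
v -0.981 1.927 0.076
v -0.687 2.901 -0.538
v 0.127 1.859 0.498
v -0.377 1.846 0.621
v -0.079 2.24 0.784
v -1.036 2.689 -0.216
v -0.739 3.083 -0.054
v -0.835 2.549 0.587
v 0.179 1.677 0.014
v 0.476 2.071 0.176
v -0.481 2.52 -0.824
v -0.183 2.914 -0.661
v 0.275 2.211 -0.627
v 0.077 3.104 -0.254
v 0.484 2.582 0.264
v 0.536 2.401 -0.22
v 0.284 2.723 -0.54
v -0.266 3.208 0.121
v 0.141 2.687 0.639
v -0.363 2.674 0.762
v -0.615 2.996 0.443
v 0.201 3.017 0.243
v -0.701 2.073 -0.679
v -0.294 1.552 -0.161
v 0.055 1.764 -0.483
v -0.197 2.086 -0.802
v -1.044 2.178 -0.304
v -0.637 1.656 0.214
v -0.844 2.037 0.5
v -1.096 2.359 0.18
v -0.761 1.743 -0.283
f 2 4 1
f 5 2 1
f 1 4 3
f 3 5 1
f 2 8 4
f 6 2 5
f 6 8 2
f 4 8 3
f 7 5 3
f 3 8 7
f 7 6 5
f 8 6 7
f 10 12 9
f 13 10 9
f 9 12 11
f 11 13 9
f 10 16 12
f 14 10 13
f 14 16 10
f 12 16 11
f 15 13 11
f 11 16 15
f 15 14 13
f 16 14 15
f 18 17 20
f 18 20 19
f 20 17 21
f 20 21 19
f 21 17 22
f 21 22 19
f 22 17 23
f 22 23 19
f 23 17 24
f 23 24 19
f 24 17 25
f 24 25 19
f 25 17 26
f 25 26 19
f 26 17 18
f 26 18 19
f 27 64 43
f 64 38 67
f 43 67 32
f 64 67 43
f 27 43 39
f 43 32 44
f 39 44 28
f 43 44 39
f 27 39 48
f 39 28 49
f 48 49 34
f 39 49 48
f 27 48 60
f 48 34 63
f 60 63 37
f 48 63 60
f 27 60 64
f 60 37 68
f 64 68 38
f 60 68 64
f 28 44 55
f 44 32 58
f 55 58 36
f 44 58 55
f 32 67 45
f 67 38 66
f 45 66 31
f 67 66 45
f 38 68 65
f 68 37 61
f 65 61 29
f 68 61 65
f 37 63 62
f 63 34 50
f 62 50 33
f 63 50 62
f 34 49 54
f 49 28 51
f 54 51 35
f 49 51 54
f 30 56 42
f 56 36 57
f 42 57 31
f 56 57 42
f 30 42 40
f 42 31 41
f 40 41 29
f 42 41 40
f 30 40 47
f 40 29 46
f 47 46 33
f 40 46 47
f 30 47 52
f 47 33 53
f 52 53 35
f 47 53 52
f 30 52 56
f 52 35 59
f 56 59 36
f 52 59 56
f 31 57 45
f 57 36 58
f 45 58 32
f 57 58 45
f 29 41 65
f 41 31 66
f 65 66 38
f 41 66 65
f 33 46 62
f 46 29 61
f 62 61 37
f 46 61 62
f 35 53 54
f 53 33 50
f 54 50 34
f 53 50 54
f 36 59 55
f 59 35 51
f 55 51 28
f 59 51 55



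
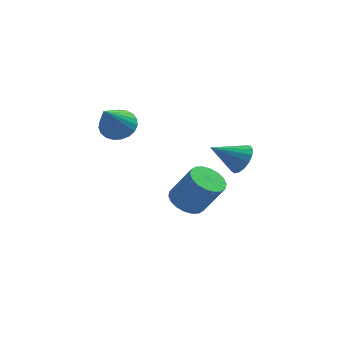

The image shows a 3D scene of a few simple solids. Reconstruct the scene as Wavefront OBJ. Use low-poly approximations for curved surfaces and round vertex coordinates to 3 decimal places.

v -2.757 -0.388 1.629
v -2.003 -0.448 1.699
v -2.983 -1.712 2.931
v -2.071 -0.226 1.913
v -2.258 -0.032 2.078
v -2.532 0.101 2.166
v -2.844 0.149 2.16
v -3.141 0.104 2.063
v -3.372 -0.026 1.891
v -3.497 -0.219 1.674
v -3.494 -0.441 1.448
v -3.363 -0.653 1.255
v -3.128 -0.82 1.126
v -2.828 -0.912 1.084
v -2.517 -0.914 1.136
v -2.247 -0.824 1.274
v -2.065 -0.66 1.473
v -0.264 0.17 -2.483
v 0.23 0.746 -2.701
v 1.099 0.526 -1.316
v 0.604 -0.05 -1.097
v -0.016 0.919 -2.519
v 0.852 0.699 -1.134
v -0.312 0.944 -2.33
v 0.557 0.724 -0.945
v -0.598 0.815 -2.171
v 0.271 0.595 -0.786
v -0.818 0.558 -2.074
v 0.051 0.338 -0.689
v -0.928 0.225 -2.058
v -0.059 0.005 -0.672
v -0.907 -0.119 -2.126
v -0.038 -0.339 -0.74
v -0.759 -0.406 -2.264
v 0.11 -0.626 -0.879
v -0.512 -0.579 -2.446
v 0.356 -0.799 -1.061
v -0.217 -0.604 -2.635
v 0.652 -0.824 -1.25
v 0.069 -0.475 -2.794
v 0.938 -0.695 -1.409
v 0.289 -0.218 -2.891
v 1.158 -0.438 -1.506
v 0.399 0.115 -2.908
v 1.268 -0.105 -1.522
v 0.378 0.459 -2.84
v 1.247 0.239 -1.454
v 2.249 -2.626 1.395
v 2.648 -2.682 1.954
v 1.191 -3.074 2.105
v 2.53 -2.374 1.972
v 2.347 -2.124 1.857
v 2.142 -1.989 1.637
v 1.961 -2 1.361
v 1.846 -2.155 1.092
v 1.823 -2.417 0.893
v 1.898 -2.728 0.809
v 2.053 -3.015 0.859
v 2.253 -3.213 1.032
v 2.452 -3.277 1.287
v 2.604 -3.192 1.568
v 2.675 -2.977 1.808
f 2 1 4
f 2 4 3
f 4 1 5
f 4 5 3
f 5 1 6
f 5 6 3
f 6 1 7
f 6 7 3
f 7 1 8
f 7 8 3
f 8 1 9
f 8 9 3
f 9 1 10
f 9 10 3
f 10 1 11
f 10 11 3
f 11 1 12
f 11 12 3
f 12 1 13
f 12 13 3
f 13 1 14
f 13 14 3
f 14 1 15
f 14 15 3
f 15 1 16
f 15 16 3
f 16 1 17
f 16 17 3
f 17 1 2
f 17 2 3
f 19 18 22
f 19 22 20
f 20 22 23
f 20 23 21
f 22 18 24
f 22 24 23
f 23 24 25
f 23 25 21
f 24 18 26
f 24 26 25
f 25 26 27
f 25 27 21
f 26 18 28
f 26 28 27
f 27 28 29
f 27 29 21
f 28 18 30
f 28 30 29
f 29 30 31
f 29 31 21
f 30 18 32
f 30 32 31
f 31 32 33
f 31 33 21
f 32 18 34
f 32 34 33
f 33 34 35
f 33 35 21
f 34 18 36
f 34 36 35
f 35 36 37
f 35 37 21
f 36 18 38
f 36 38 37
f 37 38 39
f 37 39 21
f 38 18 40
f 38 40 39
f 39 40 41
f 39 41 21
f 40 18 42
f 40 42 41
f 41 42 43
f 41 43 21
f 42 18 44
f 42 44 43
f 43 44 45
f 43 45 21
f 44 18 46
f 44 46 45
f 45 46 47
f 45 47 21
f 46 18 19
f 46 19 47
f 47 19 20
f 47 20 21
f 49 48 51
f 49 51 50
f 51 48 52
f 51 52 50
f 52 48 53
f 52 53 50
f 53 48 54
f 53 54 50
f 54 48 55
f 54 55 50
f 55 48 56
f 55 56 50
f 56 48 57
f 56 57 50
f 57 48 58
f 57 58 50
f 58 48 59
f 58 59 50
f 59 48 60
f 59 60 50
f 60 48 61
f 60 61 50
f 61 48 62
f 61 62 50
f 62 48 49
f 62 49 50



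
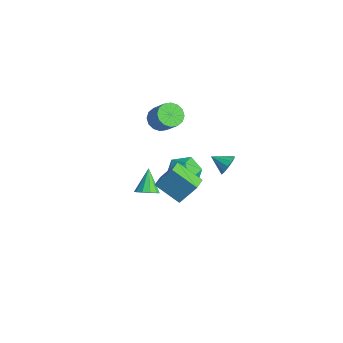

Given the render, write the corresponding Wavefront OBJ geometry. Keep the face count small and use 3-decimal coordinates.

v 2.666 1.827 2.135
v 3.02 1.91 2.757
v 1.934 1.133 2.645
v 2.706 2.224 2.735
v 2.377 2.387 2.483
v 2.158 2.336 2.099
v 2.134 2.09 1.729
v 2.312 1.744 1.514
v 2.626 1.43 1.536
v 2.955 1.267 1.788
v 3.174 1.318 2.172
v 3.199 1.564 2.542
v -2.022 -0.075 3.378
v -1.585 -0.727 3.079
v -0.562 -0.557 4.203
v -0.998 0.095 4.502
v -1.421 -0.379 2.876
v -0.397 -0.21 4.001
v -1.417 0.05 2.808
v -0.393 0.22 3.933
v -1.576 0.446 2.893
v -0.552 0.616 4.017
v -1.854 0.702 3.107
v -0.83 0.872 4.232
v -2.177 0.75 3.394
v -1.153 0.92 4.519
v -2.458 0.577 3.677
v -1.435 0.747 4.801
v -2.623 0.23 3.879
v -1.599 0.399 5.004
v -2.627 -0.2 3.947
v -1.603 -0.03 5.072
v -2.468 -0.596 3.863
v -1.444 -0.426 4.987
v -2.19 -0.852 3.648
v -1.166 -0.682 4.773
v -1.867 -0.9 3.361
v -0.843 -0.73 4.486
v 0.84 -1.51 0.949
v 1.296 -0.646 2.329
v 2.063 -0.575 -0.04
v 2.519 0.289 1.339
v 1.561 -2.229 1.161
v 2.017 -1.365 2.54
v 2.784 -1.294 0.171
v 3.24 -0.43 1.551
v -2.855 -0.578 -4.043
v -2.267 -0.205 -3.738
v -3.885 0.058 -2.837
v -2.467 0.076 -4.057
v -2.816 0.107 -4.371
v -3.179 -0.124 -4.56
v -3.418 -0.528 -4.551
v -3.442 -0.951 -4.349
v -3.242 -1.232 -4.029
v -2.894 -1.263 -3.716
v -2.53 -1.032 -3.527
v -2.291 -0.628 -3.536
v -0.683 0.492 0.026
v 0.179 1.263 -0.131
v 0.561 -0.763 0.691
v 1.423 0.008 0.534
v 0.62 0.191 1.36
v -0.15 0.967 0.949
v 0.89 -0.467 -0.389
v 0.12 0.309 -0.8
v 1.151 0.671 -0.388
v 0.984 1.077 0.693
v -0.244 -0.577 -0.133
v -0.411 -0.171 0.948
f 2 1 4
f 2 4 3
f 4 1 5
f 4 5 3
f 5 1 6
f 5 6 3
f 6 1 7
f 6 7 3
f 7 1 8
f 7 8 3
f 8 1 9
f 8 9 3
f 9 1 10
f 9 10 3
f 10 1 11
f 10 11 3
f 11 1 12
f 11 12 3
f 12 1 2
f 12 2 3
f 14 13 17
f 14 17 15
f 15 17 18
f 15 18 16
f 17 13 19
f 17 19 18
f 18 19 20
f 18 20 16
f 19 13 21
f 19 21 20
f 20 21 22
f 20 22 16
f 21 13 23
f 21 23 22
f 22 23 24
f 22 24 16
f 23 13 25
f 23 25 24
f 24 25 26
f 24 26 16
f 25 13 27
f 25 27 26
f 26 27 28
f 26 28 16
f 27 13 29
f 27 29 28
f 28 29 30
f 28 30 16
f 29 13 31
f 29 31 30
f 30 31 32
f 30 32 16
f 31 13 33
f 31 33 32
f 32 33 34
f 32 34 16
f 33 13 35
f 33 35 34
f 34 35 36
f 34 36 16
f 35 13 37
f 35 37 36
f 36 37 38
f 36 38 16
f 37 13 14
f 37 14 38
f 38 14 15
f 38 15 16
f 40 42 39
f 43 40 39
f 39 42 41
f 41 43 39
f 40 46 42
f 44 40 43
f 44 46 40
f 42 46 41
f 45 43 41
f 41 46 45
f 45 44 43
f 46 44 45
f 48 47 50
f 48 50 49
f 50 47 51
f 50 51 49
f 51 47 52
f 51 52 49
f 52 47 53
f 52 53 49
f 53 47 54
f 53 54 49
f 54 47 55
f 54 55 49
f 55 47 56
f 55 56 49
f 56 47 57
f 56 57 49
f 57 47 58
f 57 58 49
f 58 47 48
f 58 48 49
f 59 70 64
f 59 64 60
f 59 60 66
f 59 66 69
f 59 69 70
f 60 64 68
f 64 70 63
f 70 69 61
f 69 66 65
f 66 60 67
f 62 68 63
f 62 63 61
f 62 61 65
f 62 65 67
f 62 67 68
f 63 68 64
f 61 63 70
f 65 61 69
f 67 65 66
f 68 67 60



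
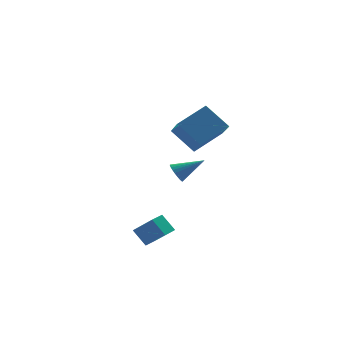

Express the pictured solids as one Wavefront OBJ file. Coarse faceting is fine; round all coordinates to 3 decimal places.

v 0.235 3.17 -0.762
v 0.531 3.566 -1.199
v 1.725 3.01 0.102
v 0.448 3.737 -1.025
v 0.332 3.821 -0.81
v 0.202 3.805 -0.589
v 0.077 3.694 -0.394
v -0.024 3.502 -0.255
v -0.086 3.26 -0.193
v -0.099 3.004 -0.218
v -0.061 2.773 -0.326
v 0.022 2.603 -0.5
v 0.138 2.519 -0.714
v 0.268 2.534 -0.936
v 0.393 2.646 -1.131
v 0.494 2.837 -1.27
v 0.556 3.08 -1.332
v 0.569 3.336 -1.307
v -0.423 1.486 3.052
v -0.443 0.031 4.111
v 1.223 2.119 3.952
v 1.203 0.664 5.012
v 0.577 0.596 1.848
v 0.557 -0.859 2.908
v 2.223 1.229 2.749
v 2.203 -0.226 3.808
v -2.903 -3.805 -2.432
v -3.42 -3.246 -1.597
v -2.288 -3.232 -2.434
v -2.805 -2.674 -1.599
v -2.115 -4.646 -1.381
v -2.632 -4.088 -0.546
v -1.5 -4.074 -1.383
v -2.017 -3.515 -0.548
f 2 1 4
f 2 4 3
f 4 1 5
f 4 5 3
f 5 1 6
f 5 6 3
f 6 1 7
f 6 7 3
f 7 1 8
f 7 8 3
f 8 1 9
f 8 9 3
f 9 1 10
f 9 10 3
f 10 1 11
f 10 11 3
f 11 1 12
f 11 12 3
f 12 1 13
f 12 13 3
f 13 1 14
f 13 14 3
f 14 1 15
f 14 15 3
f 15 1 16
f 15 16 3
f 16 1 17
f 16 17 3
f 17 1 18
f 17 18 3
f 18 1 2
f 18 2 3
f 20 22 19
f 23 20 19
f 19 22 21
f 21 23 19
f 20 26 22
f 24 20 23
f 24 26 20
f 22 26 21
f 25 23 21
f 21 26 25
f 25 24 23
f 26 24 25
f 28 30 27
f 31 28 27
f 27 30 29
f 29 31 27
f 28 34 30
f 32 28 31
f 32 34 28
f 30 34 29
f 33 31 29
f 29 34 33
f 33 32 31
f 34 32 33



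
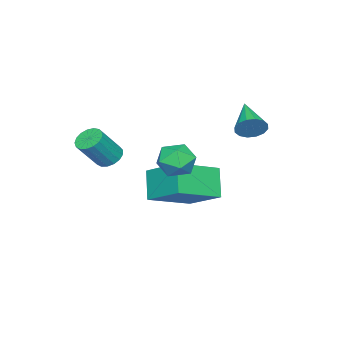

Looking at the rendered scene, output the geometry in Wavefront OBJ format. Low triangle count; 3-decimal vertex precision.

v 1.683 -0.942 0.499
v 2.037 -0.529 0.369
v 2.832 -0.864 1.472
v 2.477 -1.278 1.601
v 1.86 -0.412 0.532
v 2.654 -0.747 1.635
v 1.642 -0.417 0.688
v 2.436 -0.752 1.791
v 1.433 -0.542 0.8
v 2.228 -0.877 1.903
v 1.281 -0.759 0.843
v 2.076 -1.094 1.946
v 1.222 -1.018 0.808
v 2.017 -1.353 1.911
v 1.268 -1.259 0.701
v 2.063 -1.595 1.804
v 1.409 -1.428 0.548
v 2.204 -1.764 1.651
v 1.613 -1.486 0.384
v 2.407 -1.821 1.487
v 1.832 -1.419 0.246
v 2.627 -1.754 1.349
v 2.018 -1.243 0.166
v 2.813 -1.578 1.268
v 2.127 -0.998 0.162
v 2.921 -1.333 1.265
v 2.134 -0.74 0.235
v 2.928 -1.075 1.338
v 0.469 1.842 0.612
v 0.934 1.33 1.034
v 0.306 0.93 -0.314
v 0.771 0.418 0.108
v 0.04 0.625 0.387
v 0.14 1.188 0.959
v 1.1 1.072 -0.239
v 1.2 1.635 0.333
v 1.324 0.854 0.508
v 0.668 0.578 0.895
v 0.572 1.682 -0.175
v -0.084 1.406 0.212
v -0.141 -0.547 -0.889
v 0.209 0.92 -0.022
v -1.763 0.263 -1.606
v -1.413 1.731 -0.739
v 0.553 -0.091 -1.941
v 0.903 1.377 -1.074
v -1.069 0.72 -2.658
v -0.719 2.187 -1.791
v -0.38 3.524 2.069
v -0.068 3.49 2.58
v -1.46 2.676 2.671
v -0.247 3.741 2.612
v -0.462 3.934 2.499
v -0.655 4.018 2.27
v -0.774 3.969 1.988
v -0.788 3.801 1.727
v -0.692 3.559 1.558
v -0.512 3.307 1.525
v -0.297 3.114 1.639
v -0.104 3.03 1.867
v 0.015 3.079 2.15
v 0.028 3.247 2.411
f 2 1 5
f 2 5 3
f 3 5 6
f 3 6 4
f 5 1 7
f 5 7 6
f 6 7 8
f 6 8 4
f 7 1 9
f 7 9 8
f 8 9 10
f 8 10 4
f 9 1 11
f 9 11 10
f 10 11 12
f 10 12 4
f 11 1 13
f 11 13 12
f 12 13 14
f 12 14 4
f 13 1 15
f 13 15 14
f 14 15 16
f 14 16 4
f 15 1 17
f 15 17 16
f 16 17 18
f 16 18 4
f 17 1 19
f 17 19 18
f 18 19 20
f 18 20 4
f 19 1 21
f 19 21 20
f 20 21 22
f 20 22 4
f 21 1 23
f 21 23 22
f 22 23 24
f 22 24 4
f 23 1 25
f 23 25 24
f 24 25 26
f 24 26 4
f 25 1 27
f 25 27 26
f 26 27 28
f 26 28 4
f 27 1 2
f 27 2 28
f 28 2 3
f 28 3 4
f 29 40 34
f 29 34 30
f 29 30 36
f 29 36 39
f 29 39 40
f 30 34 38
f 34 40 33
f 40 39 31
f 39 36 35
f 36 30 37
f 32 38 33
f 32 33 31
f 32 31 35
f 32 35 37
f 32 37 38
f 33 38 34
f 31 33 40
f 35 31 39
f 37 35 36
f 38 37 30
f 42 44 41
f 45 42 41
f 41 44 43
f 43 45 41
f 42 48 44
f 46 42 45
f 46 48 42
f 44 48 43
f 47 45 43
f 43 48 47
f 47 46 45
f 48 46 47
f 50 49 52
f 50 52 51
f 52 49 53
f 52 53 51
f 53 49 54
f 53 54 51
f 54 49 55
f 54 55 51
f 55 49 56
f 55 56 51
f 56 49 57
f 56 57 51
f 57 49 58
f 57 58 51
f 58 49 59
f 58 59 51
f 59 49 60
f 59 60 51
f 60 49 61
f 60 61 51
f 61 49 62
f 61 62 51
f 62 49 50
f 62 50 51



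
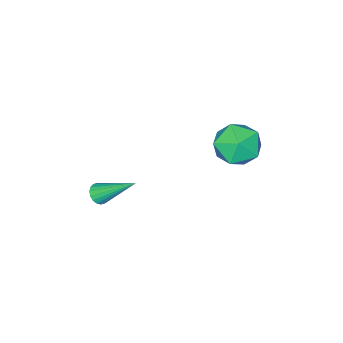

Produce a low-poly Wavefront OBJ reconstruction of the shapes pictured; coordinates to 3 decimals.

v -0.382 -1.634 -2.395
v -0.147 -1.274 -2.687
v -0.978 -0.086 -0.965
v -0.362 -1.278 -2.773
v -0.581 -1.352 -2.784
v -0.761 -1.482 -2.717
v -0.865 -1.642 -2.587
v -0.874 -1.801 -2.419
v -0.786 -1.927 -2.246
v -0.617 -1.994 -2.103
v -0.402 -1.991 -2.017
v -0.183 -1.917 -2.006
v -0.004 -1.786 -2.072
v 0.101 -1.626 -2.203
v 0.11 -1.467 -2.371
v 0.021 -1.342 -2.544
v -3.868 3.949 2.431
v -3.013 4.587 2.717
v -2.927 2.493 2.863
v -2.072 3.131 3.149
v -2.992 3.135 3.759
v -3.574 4.035 3.492
v -2.366 3.045 2.088
v -2.948 3.945 1.821
v -2.085 4.028 2.505
v -2.472 4.084 3.538
v -3.468 2.996 2.042
v -3.855 3.052 3.075
f 2 1 4
f 2 4 3
f 4 1 5
f 4 5 3
f 5 1 6
f 5 6 3
f 6 1 7
f 6 7 3
f 7 1 8
f 7 8 3
f 8 1 9
f 8 9 3
f 9 1 10
f 9 10 3
f 10 1 11
f 10 11 3
f 11 1 12
f 11 12 3
f 12 1 13
f 12 13 3
f 13 1 14
f 13 14 3
f 14 1 15
f 14 15 3
f 15 1 16
f 15 16 3
f 16 1 2
f 16 2 3
f 17 28 22
f 17 22 18
f 17 18 24
f 17 24 27
f 17 27 28
f 18 22 26
f 22 28 21
f 28 27 19
f 27 24 23
f 24 18 25
f 20 26 21
f 20 21 19
f 20 19 23
f 20 23 25
f 20 25 26
f 21 26 22
f 19 21 28
f 23 19 27
f 25 23 24
f 26 25 18



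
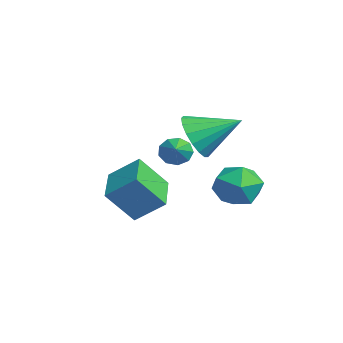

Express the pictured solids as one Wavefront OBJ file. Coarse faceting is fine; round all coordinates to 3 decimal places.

v -2.846 -0.797 1.132
v -1.958 -0.9 0.729
v -2.314 0.657 1.928
v -2.194 -0.642 0.416
v -2.58 -0.42 0.267
v -3.026 -0.284 0.316
v -3.431 -0.265 0.553
v -3.702 -0.369 0.921
v -3.776 -0.57 1.339
v -3.638 -0.823 1.708
v -3.318 -1.07 1.946
v -2.89 -1.255 1.997
v -2.451 -1.334 1.85
v -2.103 -1.291 1.539
v -1.925 -1.134 1.134
v -1.296 0.962 -1.042
v -0.482 0.455 -1.166
v -1.778 -0.075 0.026
v -0.964 -0.582 -0.098
v -0.932 0.288 0.323
v -0.634 0.929 -0.337
v -1.626 -0.549 -0.803
v -1.328 0.092 -1.463
v -0.685 -0.479 -1.019
v -0.257 0.038 -0.323
v -2.003 0.342 -0.817
v -1.575 0.859 -0.121
v -0.831 -1.956 1.235
v -0.573 -1.589 0.883
v 0.051 -2.184 1.645
v -0.679 -1.407 1.211
v -0.856 -1.482 1.551
v -1.021 -1.778 1.742
v -1.098 -2.158 1.696
v -1.05 -2.443 1.434
v -0.9 -2.5 1.079
v -0.717 -2.302 0.797
v -0.588 -1.943 0.719
v -1.415 -3.077 -0.959
v -1.448 -4.013 0.174
v -0.986 -2.161 -0.19
v -1.019 -3.097 0.943
v 0.119 -3.523 -1.283
v 0.086 -4.459 -0.15
v 0.548 -2.607 -0.514
v 0.515 -3.543 0.619
f 2 1 4
f 2 4 3
f 4 1 5
f 4 5 3
f 5 1 6
f 5 6 3
f 6 1 7
f 6 7 3
f 7 1 8
f 7 8 3
f 8 1 9
f 8 9 3
f 9 1 10
f 9 10 3
f 10 1 11
f 10 11 3
f 11 1 12
f 11 12 3
f 12 1 13
f 12 13 3
f 13 1 14
f 13 14 3
f 14 1 15
f 14 15 3
f 15 1 2
f 15 2 3
f 16 27 21
f 16 21 17
f 16 17 23
f 16 23 26
f 16 26 27
f 17 21 25
f 21 27 20
f 27 26 18
f 26 23 22
f 23 17 24
f 19 25 20
f 19 20 18
f 19 18 22
f 19 22 24
f 19 24 25
f 20 25 21
f 18 20 27
f 22 18 26
f 24 22 23
f 25 24 17
f 29 28 31
f 29 31 30
f 31 28 32
f 31 32 30
f 32 28 33
f 32 33 30
f 33 28 34
f 33 34 30
f 34 28 35
f 34 35 30
f 35 28 36
f 35 36 30
f 36 28 37
f 36 37 30
f 37 28 38
f 37 38 30
f 38 28 29
f 38 29 30
f 40 42 39
f 43 40 39
f 39 42 41
f 41 43 39
f 40 46 42
f 44 40 43
f 44 46 40
f 42 46 41
f 45 43 41
f 41 46 45
f 45 44 43
f 46 44 45



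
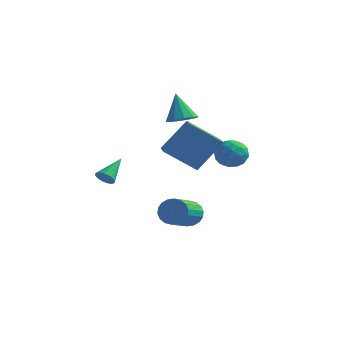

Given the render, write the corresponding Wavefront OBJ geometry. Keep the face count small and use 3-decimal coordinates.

v -2.443 3.548 0.348
v -1.7 3.368 0.695
v -3.057 3.992 1.892
v -1.694 3.868 0.554
v -1.974 4.245 0.334
v -2.434 4.357 0.12
v -2.897 4.16 -0.008
v -3.187 3.729 0.001
v -3.192 3.229 0.142
v -2.912 2.852 0.361
v -2.452 2.74 0.576
v -1.989 2.937 0.703
v -2.723 -3.418 -1.38
v -2.301 -3.269 -1.665
v -2.597 -2.122 -0.52
v -2.455 -3.183 -1.773
v -2.65 -3.132 -1.821
v -2.856 -3.125 -1.801
v -3.041 -3.163 -1.718
v -3.178 -3.239 -1.583
v -3.246 -3.342 -1.417
v -3.234 -3.457 -1.246
v -3.144 -3.566 -1.095
v -2.99 -3.653 -0.987
v -2.795 -3.703 -0.939
v -2.589 -3.71 -0.959
v -2.404 -3.673 -1.042
v -2.267 -3.597 -1.177
v -2.199 -3.493 -1.343
v -2.211 -3.378 -1.514
v -0.069 -0.149 -4.35
v 0.366 -0.393 -4.963
v 0.503 -2.155 -4.163
v 0.069 -1.911 -3.55
v 0.608 -0.272 -4.738
v 0.745 -2.035 -3.939
v 0.716 -0.127 -4.437
v 0.854 -1.889 -3.637
v 0.669 0.014 -4.118
v 0.806 -1.749 -3.319
v 0.476 0.122 -3.845
v 0.613 -1.64 -3.046
v 0.174 0.177 -3.673
v 0.312 -1.585 -2.873
v -0.175 0.168 -3.634
v -0.038 -1.595 -2.834
v -0.503 0.095 -3.737
v -0.366 -1.667 -2.937
v -0.745 -0.025 -3.961
v -0.608 -1.788 -3.162
v -0.854 -0.171 -4.263
v -0.716 -1.933 -3.463
v -0.806 -0.311 -4.581
v -0.669 -2.074 -3.782
v -0.613 -0.42 -4.854
v -0.476 -2.182 -4.055
v -0.312 -0.475 -5.027
v -0.174 -2.237 -4.227
v 0.038 -0.465 -5.066
v 0.175 -2.228 -4.266
v 0.03 4.256 -1.523
v 0.717 4.061 -0.934
v 0.043 2.839 -2.006
v 0.73 2.644 -1.417
v -0.118 2.829 -1.095
v -0.126 3.704 -0.796
v 0.886 3.196 -2.144
v 0.878 4.071 -1.845
v 1.246 3.406 -1.318
v 0.625 3.179 -0.669
v 0.135 3.721 -2.271
v -0.486 3.494 -1.622
v 0.372 4.283 -1.186
v 0.388 2.617 -1.754
v -0.11 2.725 -1.565
v 0.293 2.611 -1.219
v -0.123 4.073 -1.105
v 0.28 3.959 -0.759
v -0.21 3.234 -0.854
v 0.48 2.941 -2.181
v 0.883 2.827 -1.835
v 0.467 4.289 -1.721
v 0.87 4.175 -1.375
v 0.97 3.666 -2.086
v 1.087 3.783 -1.065
v 1.095 2.951 -1.349
v 1.186 3.275 -1.776
v 1.181 3.79 -1.601
v 0.722 3.65 -0.684
v 0.73 2.817 -0.968
v 0.232 2.926 -0.779
v 0.227 3.44 -0.603
v 1.033 3.265 -0.91
v 0.03 4.083 -1.972
v 0.038 3.25 -2.256
v 0.533 3.46 -2.337
v 0.528 3.974 -2.161
v -0.335 3.949 -1.591
v -0.327 3.117 -1.875
v -0.421 3.11 -1.339
v -0.426 3.625 -1.164
v -0.273 3.635 -2.03
v -0.411 1.382 -2.047
v -1.871 0.616 -0.811
v -1.089 2.338 -2.255
v -2.549 1.572 -1.02
v 0.489 2.388 -0.36
v -0.971 1.622 0.875
v -0.189 3.344 -0.569
v -1.649 2.578 0.667
f 2 1 4
f 2 4 3
f 4 1 5
f 4 5 3
f 5 1 6
f 5 6 3
f 6 1 7
f 6 7 3
f 7 1 8
f 7 8 3
f 8 1 9
f 8 9 3
f 9 1 10
f 9 10 3
f 10 1 11
f 10 11 3
f 11 1 12
f 11 12 3
f 12 1 2
f 12 2 3
f 14 13 16
f 14 16 15
f 16 13 17
f 16 17 15
f 17 13 18
f 17 18 15
f 18 13 19
f 18 19 15
f 19 13 20
f 19 20 15
f 20 13 21
f 20 21 15
f 21 13 22
f 21 22 15
f 22 13 23
f 22 23 15
f 23 13 24
f 23 24 15
f 24 13 25
f 24 25 15
f 25 13 26
f 25 26 15
f 26 13 27
f 26 27 15
f 27 13 28
f 27 28 15
f 28 13 29
f 28 29 15
f 29 13 30
f 29 30 15
f 30 13 14
f 30 14 15
f 32 31 35
f 32 35 33
f 33 35 36
f 33 36 34
f 35 31 37
f 35 37 36
f 36 37 38
f 36 38 34
f 37 31 39
f 37 39 38
f 38 39 40
f 38 40 34
f 39 31 41
f 39 41 40
f 40 41 42
f 40 42 34
f 41 31 43
f 41 43 42
f 42 43 44
f 42 44 34
f 43 31 45
f 43 45 44
f 44 45 46
f 44 46 34
f 45 31 47
f 45 47 46
f 46 47 48
f 46 48 34
f 47 31 49
f 47 49 48
f 48 49 50
f 48 50 34
f 49 31 51
f 49 51 50
f 50 51 52
f 50 52 34
f 51 31 53
f 51 53 52
f 52 53 54
f 52 54 34
f 53 31 55
f 53 55 54
f 54 55 56
f 54 56 34
f 55 31 57
f 55 57 56
f 56 57 58
f 56 58 34
f 57 31 59
f 57 59 58
f 58 59 60
f 58 60 34
f 59 31 32
f 59 32 60
f 60 32 33
f 60 33 34
f 61 98 77
f 98 72 101
f 77 101 66
f 98 101 77
f 61 77 73
f 77 66 78
f 73 78 62
f 77 78 73
f 61 73 82
f 73 62 83
f 82 83 68
f 73 83 82
f 61 82 94
f 82 68 97
f 94 97 71
f 82 97 94
f 61 94 98
f 94 71 102
f 98 102 72
f 94 102 98
f 62 78 89
f 78 66 92
f 89 92 70
f 78 92 89
f 66 101 79
f 101 72 100
f 79 100 65
f 101 100 79
f 72 102 99
f 102 71 95
f 99 95 63
f 102 95 99
f 71 97 96
f 97 68 84
f 96 84 67
f 97 84 96
f 68 83 88
f 83 62 85
f 88 85 69
f 83 85 88
f 64 90 76
f 90 70 91
f 76 91 65
f 90 91 76
f 64 76 74
f 76 65 75
f 74 75 63
f 76 75 74
f 64 74 81
f 74 63 80
f 81 80 67
f 74 80 81
f 64 81 86
f 81 67 87
f 86 87 69
f 81 87 86
f 64 86 90
f 86 69 93
f 90 93 70
f 86 93 90
f 65 91 79
f 91 70 92
f 79 92 66
f 91 92 79
f 63 75 99
f 75 65 100
f 99 100 72
f 75 100 99
f 67 80 96
f 80 63 95
f 96 95 71
f 80 95 96
f 69 87 88
f 87 67 84
f 88 84 68
f 87 84 88
f 70 93 89
f 93 69 85
f 89 85 62
f 93 85 89
f 104 106 103
f 107 104 103
f 103 106 105
f 105 107 103
f 104 110 106
f 108 104 107
f 108 110 104
f 106 110 105
f 109 107 105
f 105 110 109
f 109 108 107
f 110 108 109



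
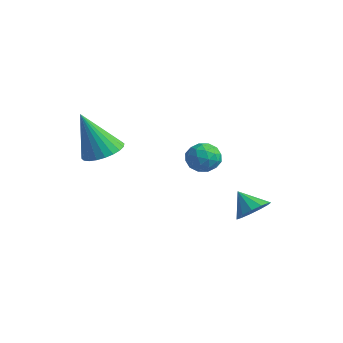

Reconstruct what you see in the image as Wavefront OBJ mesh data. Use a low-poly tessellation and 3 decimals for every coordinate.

v -2.893 -1.416 -1.142
v -2.078 -1.821 -1.136
v -3.287 -2.184 0.882
v -1.998 -1.503 -1
v -2.054 -1.172 -0.886
v -2.239 -0.878 -0.81
v -2.522 -0.666 -0.785
v -2.862 -0.568 -0.814
v -3.207 -0.599 -0.893
v -3.504 -0.755 -1.01
v -3.708 -1.012 -1.147
v -3.787 -1.33 -1.283
v -3.731 -1.661 -1.398
v -3.547 -1.955 -1.474
v -3.263 -2.167 -1.499
v -2.923 -2.265 -1.469
v -2.578 -2.233 -1.39
v -2.281 -2.078 -1.273
v 0.354 3.49 -4.428
v 0.842 3.856 -3.896
v -0.414 3.27 -3.572
v 0.566 4.18 -4.06
v 0.222 4.285 -4.341
v -0.08 4.137 -4.65
v -0.244 3.784 -4.888
v -0.219 3.338 -4.98
v -0.012 2.94 -4.897
v 0.312 2.717 -4.664
v 0.648 2.739 -4.357
v 0.891 3 -4.072
v 0.963 3.416 -3.9
v -3.203 2.991 -2.777
v -2.691 3.57 -2.98
v -2.429 2.65 -1.8
v -1.917 3.229 -2.003
v -2.631 3.416 -1.698
v -3.11 3.627 -2.302
v -2.01 2.593 -2.478
v -2.489 2.804 -3.082
v -1.954 3.324 -2.795
v -2.338 3.833 -2.313
v -2.782 2.387 -2.467
v -3.166 2.896 -1.985
v -3.015 3.311 -2.964
v -2.105 2.909 -1.816
v -2.525 3.019 -1.636
v -2.224 3.359 -1.756
v -3.261 3.344 -2.566
v -2.961 3.685 -2.685
v -2.925 3.594 -1.931
v -2.159 2.535 -2.095
v -1.859 2.876 -2.214
v -2.896 2.861 -3.024
v -2.595 3.201 -3.144
v -2.195 2.626 -2.849
v -2.281 3.507 -2.975
v -1.826 3.306 -2.401
v -1.88 2.932 -2.68
v -2.162 3.056 -3.035
v -2.507 3.805 -2.692
v -2.051 3.605 -2.117
v -2.471 3.715 -1.938
v -2.753 3.839 -2.293
v -2.073 3.661 -2.583
v -3.069 2.615 -2.663
v -2.613 2.415 -2.088
v -2.367 2.381 -2.487
v -2.649 2.505 -2.842
v -3.294 2.914 -2.379
v -2.839 2.713 -1.805
v -2.958 3.164 -1.745
v -3.24 3.288 -2.1
v -3.047 2.559 -2.197
f 2 1 4
f 2 4 3
f 4 1 5
f 4 5 3
f 5 1 6
f 5 6 3
f 6 1 7
f 6 7 3
f 7 1 8
f 7 8 3
f 8 1 9
f 8 9 3
f 9 1 10
f 9 10 3
f 10 1 11
f 10 11 3
f 11 1 12
f 11 12 3
f 12 1 13
f 12 13 3
f 13 1 14
f 13 14 3
f 14 1 15
f 14 15 3
f 15 1 16
f 15 16 3
f 16 1 17
f 16 17 3
f 17 1 18
f 17 18 3
f 18 1 2
f 18 2 3
f 20 19 22
f 20 22 21
f 22 19 23
f 22 23 21
f 23 19 24
f 23 24 21
f 24 19 25
f 24 25 21
f 25 19 26
f 25 26 21
f 26 19 27
f 26 27 21
f 27 19 28
f 27 28 21
f 28 19 29
f 28 29 21
f 29 19 30
f 29 30 21
f 30 19 31
f 30 31 21
f 31 19 20
f 31 20 21
f 32 69 48
f 69 43 72
f 48 72 37
f 69 72 48
f 32 48 44
f 48 37 49
f 44 49 33
f 48 49 44
f 32 44 53
f 44 33 54
f 53 54 39
f 44 54 53
f 32 53 65
f 53 39 68
f 65 68 42
f 53 68 65
f 32 65 69
f 65 42 73
f 69 73 43
f 65 73 69
f 33 49 60
f 49 37 63
f 60 63 41
f 49 63 60
f 37 72 50
f 72 43 71
f 50 71 36
f 72 71 50
f 43 73 70
f 73 42 66
f 70 66 34
f 73 66 70
f 42 68 67
f 68 39 55
f 67 55 38
f 68 55 67
f 39 54 59
f 54 33 56
f 59 56 40
f 54 56 59
f 35 61 47
f 61 41 62
f 47 62 36
f 61 62 47
f 35 47 45
f 47 36 46
f 45 46 34
f 47 46 45
f 35 45 52
f 45 34 51
f 52 51 38
f 45 51 52
f 35 52 57
f 52 38 58
f 57 58 40
f 52 58 57
f 35 57 61
f 57 40 64
f 61 64 41
f 57 64 61
f 36 62 50
f 62 41 63
f 50 63 37
f 62 63 50
f 34 46 70
f 46 36 71
f 70 71 43
f 46 71 70
f 38 51 67
f 51 34 66
f 67 66 42
f 51 66 67
f 40 58 59
f 58 38 55
f 59 55 39
f 58 55 59
f 41 64 60
f 64 40 56
f 60 56 33
f 64 56 60

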